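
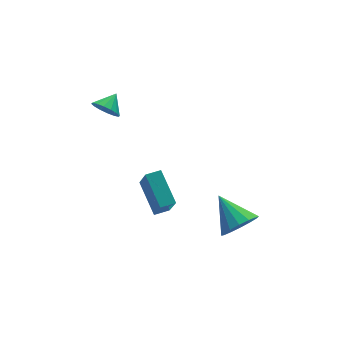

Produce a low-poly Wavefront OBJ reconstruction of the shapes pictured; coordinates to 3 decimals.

v 0.968 -3.577 -1.917
v 1.759 -3.078 -2.437
v 0.592 -1.883 -0.863
v 1.306 -2.988 -2.743
v 0.763 -3.056 -2.828
v 0.275 -3.263 -2.669
v -0.028 -3.555 -2.308
v -0.063 -3.852 -1.842
v 0.177 -4.076 -1.396
v 0.63 -4.166 -1.09
v 1.173 -4.098 -1.005
v 1.661 -3.891 -1.164
v 1.964 -3.599 -1.525
v 1.999 -3.302 -1.991
v -3.183 3.382 2.928
v -2.726 3.399 2.26
v -2.377 3.898 3.492
v -2.947 3.756 2.249
v -3.231 4.012 2.421
v -3.502 4.099 2.728
v -3.688 3.994 3.09
v -3.738 3.726 3.407
v -3.64 3.365 3.597
v -3.419 3.009 3.607
v -3.134 2.752 3.435
v -2.863 2.665 3.128
v -2.677 2.77 2.767
v -2.627 3.039 2.449
v -2.389 -1.56 -0.887
v -2.416 0.189 0.181
v -2.313 -0.601 -2.456
v -2.341 1.148 -1.387
v -1.559 -1.568 -0.853
v -1.587 0.181 0.216
v -1.484 -0.609 -2.421
v -1.511 1.14 -1.353
f 2 1 4
f 2 4 3
f 4 1 5
f 4 5 3
f 5 1 6
f 5 6 3
f 6 1 7
f 6 7 3
f 7 1 8
f 7 8 3
f 8 1 9
f 8 9 3
f 9 1 10
f 9 10 3
f 10 1 11
f 10 11 3
f 11 1 12
f 11 12 3
f 12 1 13
f 12 13 3
f 13 1 14
f 13 14 3
f 14 1 2
f 14 2 3
f 16 15 18
f 16 18 17
f 18 15 19
f 18 19 17
f 19 15 20
f 19 20 17
f 20 15 21
f 20 21 17
f 21 15 22
f 21 22 17
f 22 15 23
f 22 23 17
f 23 15 24
f 23 24 17
f 24 15 25
f 24 25 17
f 25 15 26
f 25 26 17
f 26 15 27
f 26 27 17
f 27 15 28
f 27 28 17
f 28 15 16
f 28 16 17
f 30 32 29
f 33 30 29
f 29 32 31
f 31 33 29
f 30 36 32
f 34 30 33
f 34 36 30
f 32 36 31
f 35 33 31
f 31 36 35
f 35 34 33
f 36 34 35



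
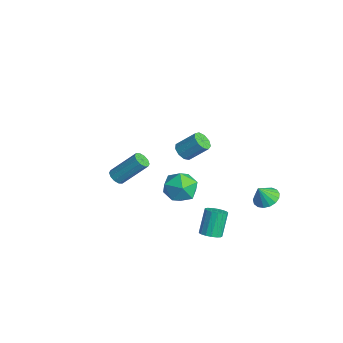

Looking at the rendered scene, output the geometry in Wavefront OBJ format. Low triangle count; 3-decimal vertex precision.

v 3.279 0.776 -3.149
v 3.851 1.21 -3.089
v 3.212 1.837 -1.55
v 2.641 1.404 -1.611
v 3.621 1.4 -3.262
v 2.983 2.027 -1.723
v 3.313 1.447 -3.409
v 2.674 2.075 -1.87
v 2.997 1.34 -3.496
v 2.359 1.968 -1.958
v 2.746 1.105 -3.505
v 2.107 1.732 -1.966
v 2.617 0.794 -3.431
v 1.978 1.421 -1.893
v 2.64 0.479 -3.293
v 2.001 1.106 -1.755
v 2.809 0.232 -3.122
v 2.17 0.859 -1.584
v 3.086 0.11 -2.958
v 2.447 0.737 -1.419
v 3.407 0.14 -2.837
v 2.768 0.768 -1.298
v 3.699 0.317 -2.787
v 3.06 0.944 -1.249
v 3.895 0.598 -2.821
v 3.256 1.226 -1.283
v 3.95 0.921 -2.93
v 3.311 1.548 -1.391
v 2.147 -4.688 2.949
v 2.705 -4.751 2.803
v 3.271 -3.356 4.365
v 2.713 -3.292 4.511
v 2.57 -4.48 2.61
v 3.136 -3.085 4.173
v 2.273 -4.289 2.547
v 2.84 -2.894 4.109
v 1.929 -4.25 2.637
v 2.495 -2.855 4.199
v 1.667 -4.378 2.846
v 2.234 -2.983 4.409
v 1.589 -4.624 3.095
v 2.155 -3.229 4.657
v 1.724 -4.895 3.287
v 2.29 -3.5 4.85
v 2.02 -5.086 3.351
v 2.587 -3.691 4.913
v 2.365 -5.125 3.261
v 2.931 -3.73 4.823
v 2.626 -4.997 3.051
v 3.193 -3.602 4.614
v 1.962 -0.137 1.734
v 2.669 0.078 0.777
v 2.711 -1.938 1.883
v 3.418 -1.723 0.926
v 3.622 -1.146 1.969
v 3.158 -0.033 1.877
v 2.222 -1.827 0.783
v 1.758 -0.714 0.691
v 2.829 -0.967 0.189
v 3.694 -0.546 0.922
v 1.686 -1.314 1.738
v 2.551 -0.893 2.471
v 3.514 4.26 -0.557
v 4.2 3.801 -0.833
v 3.566 3.68 0.537
v 4.37 4.141 -0.661
v 4.343 4.508 -0.466
v 4.126 4.818 -0.291
v 3.769 5 -0.178
v 3.354 5.012 -0.151
v 2.975 4.853 -0.218
v 2.72 4.557 -0.362
v 2.647 4.193 -0.551
v 2.772 3.845 -0.742
v 3.067 3.592 -0.89
v 3.465 3.491 -0.962
v 3.874 3.567 -0.941
v -4.254 1.951 -1.338
v -3.692 2.131 -1.784
v -3.103 3.208 -0.608
v -3.666 3.029 -0.162
v -4.085 2.438 -1.869
v -3.496 3.516 -0.693
v -4.557 2.518 -1.705
v -3.969 3.595 -0.53
v -4.888 2.332 -1.37
v -4.299 3.41 -0.194
v -4.922 1.968 -1.019
v -4.334 3.046 0.156
v -4.644 1.597 -0.818
v -4.055 2.674 0.358
v -4.183 1.391 -0.86
v -3.595 2.468 0.316
v -3.756 1.447 -1.125
v -3.167 2.525 0.05
v -3.562 1.739 -1.49
v -2.973 2.817 -0.315
f 2 1 5
f 2 5 3
f 3 5 6
f 3 6 4
f 5 1 7
f 5 7 6
f 6 7 8
f 6 8 4
f 7 1 9
f 7 9 8
f 8 9 10
f 8 10 4
f 9 1 11
f 9 11 10
f 10 11 12
f 10 12 4
f 11 1 13
f 11 13 12
f 12 13 14
f 12 14 4
f 13 1 15
f 13 15 14
f 14 15 16
f 14 16 4
f 15 1 17
f 15 17 16
f 16 17 18
f 16 18 4
f 17 1 19
f 17 19 18
f 18 19 20
f 18 20 4
f 19 1 21
f 19 21 20
f 20 21 22
f 20 22 4
f 21 1 23
f 21 23 22
f 22 23 24
f 22 24 4
f 23 1 25
f 23 25 24
f 24 25 26
f 24 26 4
f 25 1 27
f 25 27 26
f 26 27 28
f 26 28 4
f 27 1 2
f 27 2 28
f 28 2 3
f 28 3 4
f 30 29 33
f 30 33 31
f 31 33 34
f 31 34 32
f 33 29 35
f 33 35 34
f 34 35 36
f 34 36 32
f 35 29 37
f 35 37 36
f 36 37 38
f 36 38 32
f 37 29 39
f 37 39 38
f 38 39 40
f 38 40 32
f 39 29 41
f 39 41 40
f 40 41 42
f 40 42 32
f 41 29 43
f 41 43 42
f 42 43 44
f 42 44 32
f 43 29 45
f 43 45 44
f 44 45 46
f 44 46 32
f 45 29 47
f 45 47 46
f 46 47 48
f 46 48 32
f 47 29 49
f 47 49 48
f 48 49 50
f 48 50 32
f 49 29 30
f 49 30 50
f 50 30 31
f 50 31 32
f 51 62 56
f 51 56 52
f 51 52 58
f 51 58 61
f 51 61 62
f 52 56 60
f 56 62 55
f 62 61 53
f 61 58 57
f 58 52 59
f 54 60 55
f 54 55 53
f 54 53 57
f 54 57 59
f 54 59 60
f 55 60 56
f 53 55 62
f 57 53 61
f 59 57 58
f 60 59 52
f 64 63 66
f 64 66 65
f 66 63 67
f 66 67 65
f 67 63 68
f 67 68 65
f 68 63 69
f 68 69 65
f 69 63 70
f 69 70 65
f 70 63 71
f 70 71 65
f 71 63 72
f 71 72 65
f 72 63 73
f 72 73 65
f 73 63 74
f 73 74 65
f 74 63 75
f 74 75 65
f 75 63 76
f 75 76 65
f 76 63 77
f 76 77 65
f 77 63 64
f 77 64 65
f 79 78 82
f 79 82 80
f 80 82 83
f 80 83 81
f 82 78 84
f 82 84 83
f 83 84 85
f 83 85 81
f 84 78 86
f 84 86 85
f 85 86 87
f 85 87 81
f 86 78 88
f 86 88 87
f 87 88 89
f 87 89 81
f 88 78 90
f 88 90 89
f 89 90 91
f 89 91 81
f 90 78 92
f 90 92 91
f 91 92 93
f 91 93 81
f 92 78 94
f 92 94 93
f 93 94 95
f 93 95 81
f 94 78 96
f 94 96 95
f 95 96 97
f 95 97 81
f 96 78 79
f 96 79 97
f 97 79 80
f 97 80 81



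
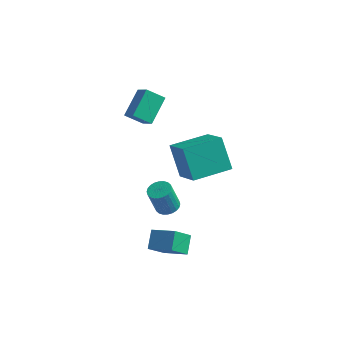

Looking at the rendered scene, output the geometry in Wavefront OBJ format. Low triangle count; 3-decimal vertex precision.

v 0.035 -2.553 -4.043
v -0.443 -3.386 -3.109
v -0.181 -1.68 -3.376
v -0.659 -2.513 -2.441
v 1.379 -2.667 -3.459
v 0.901 -3.5 -2.524
v 1.163 -1.794 -2.791
v 0.685 -2.627 -1.857
v -0.746 -0.196 2.369
v 0.483 -1.297 3.516
v 0.606 1.397 2.451
v 1.835 0.295 3.597
v 0.125 -0.855 0.803
v 1.354 -1.957 1.949
v 1.477 0.737 0.884
v 2.706 -0.364 2.031
v -0.235 -1.505 -1.213
v 0.328 -1.257 -1.037
v -0.002 -1.546 0.429
v -0.565 -1.795 0.253
v 0.181 -1.055 -1.03
v -0.149 -1.344 0.435
v -0.029 -0.921 -1.051
v -0.359 -1.211 0.414
v -0.271 -0.877 -1.097
v -0.6 -1.166 0.369
v -0.507 -0.928 -1.16
v -0.836 -1.217 0.306
v -0.701 -1.067 -1.231
v -1.031 -1.357 0.235
v -0.825 -1.273 -1.3
v -1.155 -1.562 0.166
v -0.859 -1.514 -1.355
v -1.189 -1.804 0.111
v -0.798 -1.754 -1.389
v -1.128 -2.043 0.077
v -0.651 -1.956 -1.395
v -0.981 -2.245 0.07
v -0.441 -2.089 -1.374
v -0.771 -2.379 0.091
v -0.2 -2.134 -1.329
v -0.529 -2.423 0.137
v 0.036 -2.083 -1.266
v -0.293 -2.372 0.2
v 0.231 -1.943 -1.195
v -0.099 -2.233 0.271
v 0.355 -1.738 -1.126
v 0.025 -2.027 0.34
v 0.389 -1.496 -1.071
v 0.059 -1.786 0.395
v -3.605 1.531 2.233
v -3.529 2.979 3.195
v -4.356 2.025 1.548
v -4.28 3.473 2.511
v -2.74 1.927 1.569
v -2.664 3.375 2.532
v -3.491 2.421 0.885
v -3.415 3.869 1.847
v -2.103 4.437 -3.064
v -2.287 3.675 -2.264
v -1.463 4.962 -2.418
v -1.647 4.2 -1.617
v -0.893 3.6 -3.583
v -1.077 2.838 -2.782
v -0.253 4.125 -2.936
v -0.437 3.363 -2.136
f 2 4 1
f 5 2 1
f 1 4 3
f 3 5 1
f 2 8 4
f 6 2 5
f 6 8 2
f 4 8 3
f 7 5 3
f 3 8 7
f 7 6 5
f 8 6 7
f 10 12 9
f 13 10 9
f 9 12 11
f 11 13 9
f 10 16 12
f 14 10 13
f 14 16 10
f 12 16 11
f 15 13 11
f 11 16 15
f 15 14 13
f 16 14 15
f 18 17 21
f 18 21 19
f 19 21 22
f 19 22 20
f 21 17 23
f 21 23 22
f 22 23 24
f 22 24 20
f 23 17 25
f 23 25 24
f 24 25 26
f 24 26 20
f 25 17 27
f 25 27 26
f 26 27 28
f 26 28 20
f 27 17 29
f 27 29 28
f 28 29 30
f 28 30 20
f 29 17 31
f 29 31 30
f 30 31 32
f 30 32 20
f 31 17 33
f 31 33 32
f 32 33 34
f 32 34 20
f 33 17 35
f 33 35 34
f 34 35 36
f 34 36 20
f 35 17 37
f 35 37 36
f 36 37 38
f 36 38 20
f 37 17 39
f 37 39 38
f 38 39 40
f 38 40 20
f 39 17 41
f 39 41 40
f 40 41 42
f 40 42 20
f 41 17 43
f 41 43 42
f 42 43 44
f 42 44 20
f 43 17 45
f 43 45 44
f 44 45 46
f 44 46 20
f 45 17 47
f 45 47 46
f 46 47 48
f 46 48 20
f 47 17 49
f 47 49 48
f 48 49 50
f 48 50 20
f 49 17 18
f 49 18 50
f 50 18 19
f 50 19 20
f 52 54 51
f 55 52 51
f 51 54 53
f 53 55 51
f 52 58 54
f 56 52 55
f 56 58 52
f 54 58 53
f 57 55 53
f 53 58 57
f 57 56 55
f 58 56 57
f 60 62 59
f 63 60 59
f 59 62 61
f 61 63 59
f 60 66 62
f 64 60 63
f 64 66 60
f 62 66 61
f 65 63 61
f 61 66 65
f 65 64 63
f 66 64 65



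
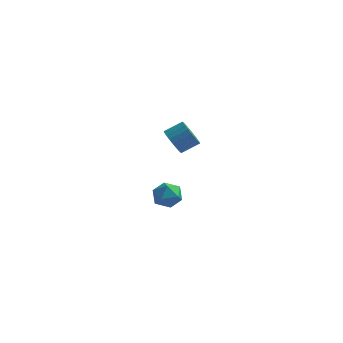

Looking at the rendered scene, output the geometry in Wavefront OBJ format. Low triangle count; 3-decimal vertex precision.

v -2.319 2.441 -3.479
v -1.856 2.065 -2.814
v -2.964 1.175 -3.746
v -2.501 0.799 -3.081
v -3.137 1.399 -2.898
v -2.738 2.182 -2.733
v -2.082 1.058 -3.827
v -1.683 1.841 -3.662
v -1.709 1.21 -3.029
v -2.361 1.421 -2.455
v -2.459 1.819 -4.105
v -3.111 2.03 -3.531
v -1.109 -2.149 3.121
v -0.624 -2.3 2.517
v 0.195 -1.822 3.054
v -0.291 -1.671 3.659
v -0.734 -2.024 2.438
v 0.085 -1.545 2.975
v -0.901 -1.766 2.463
v -0.083 -1.287 3
v -1.1 -1.566 2.588
v -0.281 -1.088 3.125
v -1.3 -1.456 2.795
v -0.482 -0.977 3.332
v -1.472 -1.451 3.051
v -0.653 -0.972 3.588
v -1.588 -1.552 3.318
v -0.769 -1.073 3.855
v -1.631 -1.744 3.555
v -0.812 -1.266 4.092
v -1.595 -1.998 3.726
v -0.776 -1.52 4.263
v -1.485 -2.275 3.805
v -0.666 -1.796 4.342
v -1.317 -2.533 3.78
v -0.499 -2.054 4.317
v -1.119 -2.732 3.655
v -0.3 -2.254 4.192
v -0.918 -2.843 3.448
v -0.1 -2.364 3.985
v -0.747 -2.848 3.192
v 0.072 -2.369 3.729
v -0.631 -2.747 2.925
v 0.188 -2.268 3.462
v -0.588 -2.554 2.688
v 0.231 -2.076 3.225
f 1 12 6
f 1 6 2
f 1 2 8
f 1 8 11
f 1 11 12
f 2 6 10
f 6 12 5
f 12 11 3
f 11 8 7
f 8 2 9
f 4 10 5
f 4 5 3
f 4 3 7
f 4 7 9
f 4 9 10
f 5 10 6
f 3 5 12
f 7 3 11
f 9 7 8
f 10 9 2
f 14 13 17
f 14 17 15
f 15 17 18
f 15 18 16
f 17 13 19
f 17 19 18
f 18 19 20
f 18 20 16
f 19 13 21
f 19 21 20
f 20 21 22
f 20 22 16
f 21 13 23
f 21 23 22
f 22 23 24
f 22 24 16
f 23 13 25
f 23 25 24
f 24 25 26
f 24 26 16
f 25 13 27
f 25 27 26
f 26 27 28
f 26 28 16
f 27 13 29
f 27 29 28
f 28 29 30
f 28 30 16
f 29 13 31
f 29 31 30
f 30 31 32
f 30 32 16
f 31 13 33
f 31 33 32
f 32 33 34
f 32 34 16
f 33 13 35
f 33 35 34
f 34 35 36
f 34 36 16
f 35 13 37
f 35 37 36
f 36 37 38
f 36 38 16
f 37 13 39
f 37 39 38
f 38 39 40
f 38 40 16
f 39 13 41
f 39 41 40
f 40 41 42
f 40 42 16
f 41 13 43
f 41 43 42
f 42 43 44
f 42 44 16
f 43 13 45
f 43 45 44
f 44 45 46
f 44 46 16
f 45 13 14
f 45 14 46
f 46 14 15
f 46 15 16



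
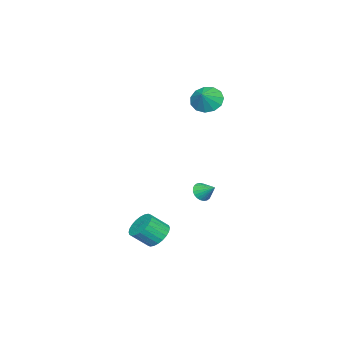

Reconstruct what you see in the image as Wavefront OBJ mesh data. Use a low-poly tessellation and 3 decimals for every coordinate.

v -2.84 1.785 -3.664
v -2.376 1.909 -4.006
v -2.64 2.595 -3.096
v -2.544 2.026 -4.113
v -2.756 2.105 -4.152
v -2.982 2.136 -4.116
v -3.185 2.113 -4.012
v -3.337 2.041 -3.854
v -3.412 1.929 -3.668
v -3.401 1.795 -3.481
v -3.304 1.66 -3.322
v -3.137 1.543 -3.215
v -2.924 1.464 -3.176
v -2.699 1.433 -3.212
v -2.495 1.456 -3.316
v -2.344 1.529 -3.474
v -2.268 1.64 -3.66
v -2.28 1.774 -3.847
v -3.005 1.942 2.693
v -2.475 2.097 2.032
v -2.215 2.038 3.347
v -2.646 2.528 2.175
v -2.93 2.773 2.481
v -3.238 2.754 2.855
v -3.472 2.478 3.177
v -3.557 2.031 3.345
v -3.467 1.557 3.306
v -3.231 1.205 3.072
v -2.922 1.087 2.718
v -2.64 1.24 2.355
v -2.473 1.617 2.1
v 2.676 2.213 -4.111
v 3.079 1.86 -4.678
v 3.606 1.174 -3.876
v 3.204 1.527 -3.309
v 3.266 2.089 -4.606
v 3.794 1.402 -3.804
v 3.364 2.336 -4.458
v 3.891 1.65 -3.656
v 3.357 2.565 -4.257
v 3.884 1.879 -3.456
v 3.246 2.74 -4.035
v 3.774 2.054 -3.233
v 3.049 2.835 -3.823
v 3.576 2.149 -3.022
v 2.794 2.836 -3.656
v 3.322 2.149 -2.854
v 2.522 2.741 -3.558
v 3.05 2.055 -2.756
v 2.274 2.566 -3.544
v 2.801 1.88 -2.742
v 2.086 2.338 -3.616
v 2.614 1.651 -2.814
v 1.989 2.09 -3.764
v 2.516 1.404 -2.962
v 1.996 1.861 -3.964
v 2.523 1.175 -3.163
v 2.106 1.686 -4.187
v 2.634 1 -3.385
v 2.304 1.591 -4.398
v 2.831 0.905 -3.597
v 2.558 1.591 -4.566
v 3.086 0.904 -3.764
v 2.83 1.685 -4.664
v 3.358 0.999 -3.862
f 2 1 4
f 2 4 3
f 4 1 5
f 4 5 3
f 5 1 6
f 5 6 3
f 6 1 7
f 6 7 3
f 7 1 8
f 7 8 3
f 8 1 9
f 8 9 3
f 9 1 10
f 9 10 3
f 10 1 11
f 10 11 3
f 11 1 12
f 11 12 3
f 12 1 13
f 12 13 3
f 13 1 14
f 13 14 3
f 14 1 15
f 14 15 3
f 15 1 16
f 15 16 3
f 16 1 17
f 16 17 3
f 17 1 18
f 17 18 3
f 18 1 2
f 18 2 3
f 20 19 22
f 20 22 21
f 22 19 23
f 22 23 21
f 23 19 24
f 23 24 21
f 24 19 25
f 24 25 21
f 25 19 26
f 25 26 21
f 26 19 27
f 26 27 21
f 27 19 28
f 27 28 21
f 28 19 29
f 28 29 21
f 29 19 30
f 29 30 21
f 30 19 31
f 30 31 21
f 31 19 20
f 31 20 21
f 33 32 36
f 33 36 34
f 34 36 37
f 34 37 35
f 36 32 38
f 36 38 37
f 37 38 39
f 37 39 35
f 38 32 40
f 38 40 39
f 39 40 41
f 39 41 35
f 40 32 42
f 40 42 41
f 41 42 43
f 41 43 35
f 42 32 44
f 42 44 43
f 43 44 45
f 43 45 35
f 44 32 46
f 44 46 45
f 45 46 47
f 45 47 35
f 46 32 48
f 46 48 47
f 47 48 49
f 47 49 35
f 48 32 50
f 48 50 49
f 49 50 51
f 49 51 35
f 50 32 52
f 50 52 51
f 51 52 53
f 51 53 35
f 52 32 54
f 52 54 53
f 53 54 55
f 53 55 35
f 54 32 56
f 54 56 55
f 55 56 57
f 55 57 35
f 56 32 58
f 56 58 57
f 57 58 59
f 57 59 35
f 58 32 60
f 58 60 59
f 59 60 61
f 59 61 35
f 60 32 62
f 60 62 61
f 61 62 63
f 61 63 35
f 62 32 64
f 62 64 63
f 63 64 65
f 63 65 35
f 64 32 33
f 64 33 65
f 65 33 34
f 65 34 35



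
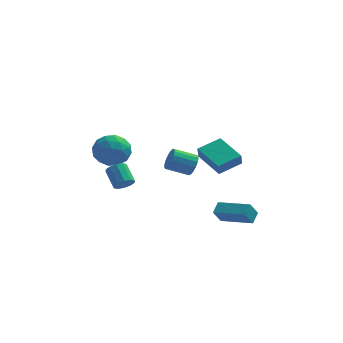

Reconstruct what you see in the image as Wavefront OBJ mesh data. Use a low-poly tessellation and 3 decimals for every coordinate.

v 1.318 4.078 -2.485
v 1.279 3.728 -1.679
v 2.599 4.994 -2.025
v 2.559 4.644 -1.219
v 2.621 2.556 -3.081
v 2.581 2.206 -2.275
v 3.901 3.472 -2.621
v 3.862 3.122 -1.815
v 1.539 -2.807 0.469
v 1.816 -3.267 0.963
v 0.538 -3.453 1.506
v 0.261 -2.993 1.011
v 1.836 -2.955 1.119
v 0.559 -3.141 1.661
v 1.789 -2.609 1.125
v 0.512 -2.795 1.668
v 1.684 -2.308 0.982
v 0.407 -2.494 1.524
v 1.546 -2.122 0.72
v 0.269 -2.308 1.263
v 1.406 -2.092 0.401
v 0.129 -2.278 0.944
v 1.297 -2.227 0.098
v 0.019 -2.412 0.641
v 1.243 -2.494 -0.121
v -0.034 -2.68 0.422
v 1.256 -2.833 -0.204
v -0.021 -3.019 0.339
v 1.335 -3.166 -0.133
v 0.058 -3.352 0.409
v 1.46 -3.417 0.075
v 0.183 -3.603 0.618
v 1.603 -3.528 0.374
v 0.326 -3.714 0.916
v 1.731 -3.474 0.694
v 0.454 -3.66 1.237
v 4.403 -2.547 -3.471
v 4.64 -1.848 -3.03
v 2.568 -1.662 -3.889
v 2.804 -0.963 -3.448
v 4.816 -2.117 -4.372
v 5.052 -1.418 -3.931
v 2.98 -1.232 -4.79
v 3.217 -0.533 -4.349
v -2.183 -3.327 -0.939
v -1.79 -3.497 -0.476
v -2.345 -2.603 0.322
v -2.737 -2.433 -0.141
v -1.621 -3.21 -0.679
v -2.175 -2.317 0.119
v -1.666 -2.969 -0.981
v -2.22 -2.075 -0.182
v -1.908 -2.864 -1.267
v -2.463 -1.97 -0.468
v -2.256 -2.935 -1.427
v -2.81 -2.042 -0.629
v -2.575 -3.157 -1.402
v -3.13 -2.263 -0.604
v -2.745 -3.443 -1.199
v -3.299 -2.55 -0.401
v -2.7 -3.685 -0.898
v -3.254 -2.791 -0.099
v -2.457 -3.79 -0.612
v -3.012 -2.896 0.187
v -2.11 -3.718 -0.451
v -2.664 -2.825 0.347
v -2.859 1.32 -0.925
v -2.314 0.849 0.02
v -4.346 0.131 -0.66
v -3.801 -0.34 0.285
v -4.21 0.774 0.33
v -3.291 1.509 0.166
v -3.369 -0.529 -0.806
v -2.45 0.206 -0.97
v -2.629 -0.294 0.093
v -3.149 0.511 0.795
v -3.511 0.469 -1.435
v -4.031 1.274 -0.733
v -2.456 1.189 -0.476
v -4.204 -0.209 -0.164
v -4.444 0.446 -0.138
v -4.124 0.169 0.417
v -3.03 1.577 -0.39
v -2.71 1.3 0.166
v -3.824 1.256 0.348
v -3.95 -0.32 -0.806
v -3.63 -0.597 -0.25
v -2.536 0.811 -1.057
v -2.216 0.534 -0.502
v -2.836 -0.276 -0.988
v -2.321 0.24 0.123
v -3.195 -0.459 0.278
v -2.941 -0.57 -0.363
v -2.401 -0.138 -0.459
v -2.626 0.714 0.535
v -3.5 0.015 0.691
v -3.741 0.67 0.717
v -3.2 1.102 0.621
v -2.812 0.042 0.578
v -3.16 0.965 -1.331
v -4.034 0.266 -1.175
v -3.46 -0.122 -1.261
v -2.919 0.31 -1.357
v -3.465 1.439 -0.918
v -4.339 0.74 -0.763
v -4.259 1.118 -0.181
v -3.719 1.55 -0.277
v -3.848 0.938 -1.218
f 2 4 1
f 5 2 1
f 1 4 3
f 3 5 1
f 2 8 4
f 6 2 5
f 6 8 2
f 4 8 3
f 7 5 3
f 3 8 7
f 7 6 5
f 8 6 7
f 10 9 13
f 10 13 11
f 11 13 14
f 11 14 12
f 13 9 15
f 13 15 14
f 14 15 16
f 14 16 12
f 15 9 17
f 15 17 16
f 16 17 18
f 16 18 12
f 17 9 19
f 17 19 18
f 18 19 20
f 18 20 12
f 19 9 21
f 19 21 20
f 20 21 22
f 20 22 12
f 21 9 23
f 21 23 22
f 22 23 24
f 22 24 12
f 23 9 25
f 23 25 24
f 24 25 26
f 24 26 12
f 25 9 27
f 25 27 26
f 26 27 28
f 26 28 12
f 27 9 29
f 27 29 28
f 28 29 30
f 28 30 12
f 29 9 31
f 29 31 30
f 30 31 32
f 30 32 12
f 31 9 33
f 31 33 32
f 32 33 34
f 32 34 12
f 33 9 35
f 33 35 34
f 34 35 36
f 34 36 12
f 35 9 10
f 35 10 36
f 36 10 11
f 36 11 12
f 38 40 37
f 41 38 37
f 37 40 39
f 39 41 37
f 38 44 40
f 42 38 41
f 42 44 38
f 40 44 39
f 43 41 39
f 39 44 43
f 43 42 41
f 44 42 43
f 46 45 49
f 46 49 47
f 47 49 50
f 47 50 48
f 49 45 51
f 49 51 50
f 50 51 52
f 50 52 48
f 51 45 53
f 51 53 52
f 52 53 54
f 52 54 48
f 53 45 55
f 53 55 54
f 54 55 56
f 54 56 48
f 55 45 57
f 55 57 56
f 56 57 58
f 56 58 48
f 57 45 59
f 57 59 58
f 58 59 60
f 58 60 48
f 59 45 61
f 59 61 60
f 60 61 62
f 60 62 48
f 61 45 63
f 61 63 62
f 62 63 64
f 62 64 48
f 63 45 65
f 63 65 64
f 64 65 66
f 64 66 48
f 65 45 46
f 65 46 66
f 66 46 47
f 66 47 48
f 67 104 83
f 104 78 107
f 83 107 72
f 104 107 83
f 67 83 79
f 83 72 84
f 79 84 68
f 83 84 79
f 67 79 88
f 79 68 89
f 88 89 74
f 79 89 88
f 67 88 100
f 88 74 103
f 100 103 77
f 88 103 100
f 67 100 104
f 100 77 108
f 104 108 78
f 100 108 104
f 68 84 95
f 84 72 98
f 95 98 76
f 84 98 95
f 72 107 85
f 107 78 106
f 85 106 71
f 107 106 85
f 78 108 105
f 108 77 101
f 105 101 69
f 108 101 105
f 77 103 102
f 103 74 90
f 102 90 73
f 103 90 102
f 74 89 94
f 89 68 91
f 94 91 75
f 89 91 94
f 70 96 82
f 96 76 97
f 82 97 71
f 96 97 82
f 70 82 80
f 82 71 81
f 80 81 69
f 82 81 80
f 70 80 87
f 80 69 86
f 87 86 73
f 80 86 87
f 70 87 92
f 87 73 93
f 92 93 75
f 87 93 92
f 70 92 96
f 92 75 99
f 96 99 76
f 92 99 96
f 71 97 85
f 97 76 98
f 85 98 72
f 97 98 85
f 69 81 105
f 81 71 106
f 105 106 78
f 81 106 105
f 73 86 102
f 86 69 101
f 102 101 77
f 86 101 102
f 75 93 94
f 93 73 90
f 94 90 74
f 93 90 94
f 76 99 95
f 99 75 91
f 95 91 68
f 99 91 95



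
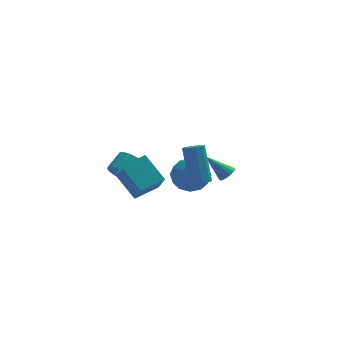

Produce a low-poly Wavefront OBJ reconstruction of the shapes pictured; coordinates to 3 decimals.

v 1.736 -3.501 0.973
v 2.092 -3.107 0.83
v 1.821 -2.166 2.744
v 1.464 -2.559 2.887
v 1.696 -3.011 0.726
v 1.424 -2.069 2.64
v 1.323 -3.201 0.767
v 1.051 -2.26 2.681
v 1.192 -3.567 0.929
v 0.92 -2.626 2.842
v 1.379 -3.894 1.116
v 1.108 -2.953 3.03
v 1.776 -3.991 1.22
v 1.504 -3.049 3.134
v 2.149 -3.8 1.179
v 1.877 -2.859 3.093
v 2.28 -3.434 1.018
v 2.008 -2.493 2.931
v 1.806 2.327 -1.494
v 2.244 1.657 -0.734
v 1.036 0.923 -2.286
v 1.474 0.253 -1.526
v 0.678 0.964 -1.242
v 1.154 1.832 -0.753
v 2.126 0.748 -2.267
v 2.602 1.616 -1.778
v 2.442 0.682 -1.211
v 1.547 0.815 -0.578
v 1.733 1.765 -2.442
v 0.838 1.898 -1.809
v 2.093 2.115 -1.045
v 1.187 0.465 -1.975
v 0.72 0.883 -1.809
v 0.977 0.489 -1.362
v 1.452 2.218 -1.056
v 1.71 1.824 -0.609
v 0.789 1.417 -0.908
v 1.57 0.756 -2.411
v 1.828 0.362 -1.964
v 2.303 2.091 -1.658
v 2.56 1.697 -1.211
v 2.491 1.163 -2.112
v 2.467 1.148 -0.878
v 2.014 0.323 -1.344
v 2.397 0.614 -1.779
v 2.677 1.124 -1.492
v 1.941 1.227 -0.506
v 1.488 0.402 -0.971
v 1.02 0.819 -0.805
v 1.3 1.329 -0.517
v 2.057 0.653 -0.787
v 1.792 2.178 -2.049
v 1.339 1.353 -2.514
v 1.98 1.251 -2.503
v 2.26 1.761 -2.215
v 1.266 2.257 -1.676
v 0.813 1.432 -2.142
v 0.603 1.456 -1.528
v 0.883 1.966 -1.241
v 1.223 1.927 -2.233
v -2.239 -1.139 0.209
v -1.987 -2.249 1.472
v -1.039 -0.481 0.548
v -0.787 -1.591 1.811
v -1.353 -2.189 -0.891
v -1.101 -3.299 0.372
v -0.153 -1.531 -0.552
v 0.099 -2.641 0.711
v -1.885 2.505 -2.037
v -1.361 2.495 -2.6
v -0.71 3.266 -2.007
v -1.235 3.275 -1.443
v -1.591 2.766 -2.698
v -0.94 3.536 -2.105
v -1.889 2.976 -2.645
v -1.238 3.747 -2.052
v -2.186 3.079 -2.453
v -1.535 3.849 -1.86
v -2.414 3.05 -2.165
v -1.763 3.82 -1.572
v -2.521 2.896 -1.847
v -1.87 3.667 -1.254
v -2.483 2.653 -1.573
v -1.832 3.423 -0.98
v -2.307 2.375 -1.405
v -1.656 3.146 -0.812
v -2.035 2.128 -1.382
v -1.384 2.898 -0.789
v -1.729 1.966 -1.509
v -1.078 2.737 -0.916
v -1.459 1.928 -1.756
v -0.808 2.699 -1.163
v -1.286 2.023 -2.068
v -0.635 2.793 -1.475
v -1.251 2.227 -2.373
v -0.6 2.998 -1.779
v 3.757 3.786 -3.119
v 4.043 3.474 -2.752
v 2.623 4.154 -1.921
v 4.145 3.699 -2.724
v 4.171 3.942 -2.775
v 4.114 4.154 -2.893
v 3.987 4.293 -3.056
v 3.815 4.331 -3.232
v 3.631 4.262 -3.385
v 3.472 4.098 -3.485
v 3.369 3.873 -3.513
v 3.344 3.63 -3.463
v 3.4 3.418 -3.344
v 3.527 3.279 -3.181
v 3.7 3.241 -3.005
v 3.884 3.31 -2.852
f 2 1 5
f 2 5 3
f 3 5 6
f 3 6 4
f 5 1 7
f 5 7 6
f 6 7 8
f 6 8 4
f 7 1 9
f 7 9 8
f 8 9 10
f 8 10 4
f 9 1 11
f 9 11 10
f 10 11 12
f 10 12 4
f 11 1 13
f 11 13 12
f 12 13 14
f 12 14 4
f 13 1 15
f 13 15 14
f 14 15 16
f 14 16 4
f 15 1 17
f 15 17 16
f 16 17 18
f 16 18 4
f 17 1 2
f 17 2 18
f 18 2 3
f 18 3 4
f 19 56 35
f 56 30 59
f 35 59 24
f 56 59 35
f 19 35 31
f 35 24 36
f 31 36 20
f 35 36 31
f 19 31 40
f 31 20 41
f 40 41 26
f 31 41 40
f 19 40 52
f 40 26 55
f 52 55 29
f 40 55 52
f 19 52 56
f 52 29 60
f 56 60 30
f 52 60 56
f 20 36 47
f 36 24 50
f 47 50 28
f 36 50 47
f 24 59 37
f 59 30 58
f 37 58 23
f 59 58 37
f 30 60 57
f 60 29 53
f 57 53 21
f 60 53 57
f 29 55 54
f 55 26 42
f 54 42 25
f 55 42 54
f 26 41 46
f 41 20 43
f 46 43 27
f 41 43 46
f 22 48 34
f 48 28 49
f 34 49 23
f 48 49 34
f 22 34 32
f 34 23 33
f 32 33 21
f 34 33 32
f 22 32 39
f 32 21 38
f 39 38 25
f 32 38 39
f 22 39 44
f 39 25 45
f 44 45 27
f 39 45 44
f 22 44 48
f 44 27 51
f 48 51 28
f 44 51 48
f 23 49 37
f 49 28 50
f 37 50 24
f 49 50 37
f 21 33 57
f 33 23 58
f 57 58 30
f 33 58 57
f 25 38 54
f 38 21 53
f 54 53 29
f 38 53 54
f 27 45 46
f 45 25 42
f 46 42 26
f 45 42 46
f 28 51 47
f 51 27 43
f 47 43 20
f 51 43 47
f 62 64 61
f 65 62 61
f 61 64 63
f 63 65 61
f 62 68 64
f 66 62 65
f 66 68 62
f 64 68 63
f 67 65 63
f 63 68 67
f 67 66 65
f 68 66 67
f 70 69 73
f 70 73 71
f 71 73 74
f 71 74 72
f 73 69 75
f 73 75 74
f 74 75 76
f 74 76 72
f 75 69 77
f 75 77 76
f 76 77 78
f 76 78 72
f 77 69 79
f 77 79 78
f 78 79 80
f 78 80 72
f 79 69 81
f 79 81 80
f 80 81 82
f 80 82 72
f 81 69 83
f 81 83 82
f 82 83 84
f 82 84 72
f 83 69 85
f 83 85 84
f 84 85 86
f 84 86 72
f 85 69 87
f 85 87 86
f 86 87 88
f 86 88 72
f 87 69 89
f 87 89 88
f 88 89 90
f 88 90 72
f 89 69 91
f 89 91 90
f 90 91 92
f 90 92 72
f 91 69 93
f 91 93 92
f 92 93 94
f 92 94 72
f 93 69 95
f 93 95 94
f 94 95 96
f 94 96 72
f 95 69 70
f 95 70 96
f 96 70 71
f 96 71 72
f 98 97 100
f 98 100 99
f 100 97 101
f 100 101 99
f 101 97 102
f 101 102 99
f 102 97 103
f 102 103 99
f 103 97 104
f 103 104 99
f 104 97 105
f 104 105 99
f 105 97 106
f 105 106 99
f 106 97 107
f 106 107 99
f 107 97 108
f 107 108 99
f 108 97 109
f 108 109 99
f 109 97 110
f 109 110 99
f 110 97 111
f 110 111 99
f 111 97 112
f 111 112 99
f 112 97 98
f 112 98 99



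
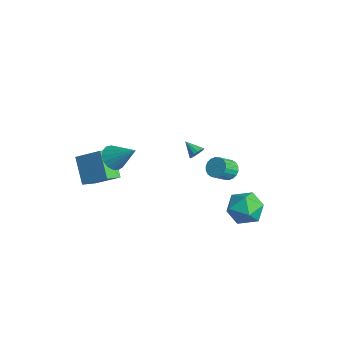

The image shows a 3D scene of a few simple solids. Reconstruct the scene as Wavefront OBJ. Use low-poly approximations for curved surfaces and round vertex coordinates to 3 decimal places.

v 2.839 2.914 -1.235
v 3.772 3.61 -1.327
v 3.928 1.55 -0.513
v 4.861 2.246 -0.605
v 4.025 2.49 0.172
v 3.352 3.333 -0.274
v 4.348 1.827 -1.566
v 3.675 2.67 -2.012
v 4.704 2.938 -1.532
v 4.505 3.348 -0.457
v 3.195 1.812 -1.383
v 2.996 2.222 -0.308
v 1.055 1.145 2.226
v 1.342 0.809 2.482
v 0.245 0.855 2.754
v 1.355 1.031 2.623
v 1.287 1.284 2.658
v 1.158 1.5 2.578
v 1.001 1.62 2.403
v 0.859 1.613 2.18
v 0.769 1.48 1.97
v 0.756 1.258 1.829
v 0.824 1.005 1.794
v 0.953 0.79 1.874
v 1.11 0.669 2.049
v 1.252 0.676 2.272
v -0.972 4.28 -1.919
v -0.323 4.223 -2.174
v -0.099 3.283 -1.397
v -0.748 3.34 -1.141
v -0.287 4.425 -1.94
v -0.064 3.485 -1.163
v -0.387 4.598 -1.701
v -0.164 3.658 -0.924
v -0.603 4.709 -1.506
v -0.38 3.769 -0.729
v -0.892 4.734 -1.392
v -0.669 3.794 -0.615
v -1.197 4.67 -1.383
v -0.973 3.73 -0.605
v -1.457 4.528 -1.479
v -1.233 3.588 -0.702
v -1.621 4.337 -1.663
v -1.397 3.397 -0.886
v -1.656 4.135 -1.897
v -1.433 3.195 -1.12
v -1.556 3.962 -2.136
v -1.333 3.022 -1.359
v -1.34 3.851 -2.331
v -1.117 2.911 -1.554
v -1.051 3.826 -2.445
v -0.828 2.886 -1.668
v -0.747 3.89 -2.455
v -0.523 2.95 -1.677
v -0.487 4.032 -2.358
v -0.263 3.092 -1.581
v 0.22 -3.474 3.03
v 0.851 -3.819 2.636
v 1.34 -2.706 4.15
v 0.8 -3.476 2.451
v 0.617 -3.133 2.399
v 0.343 -2.868 2.492
v 0.04 -2.742 2.708
v -0.221 -2.784 2.998
v -0.381 -2.983 3.295
v -0.404 -3.296 3.532
v -0.283 -3.649 3.654
v -0.048 -3.962 3.633
v 0.25 -4.163 3.474
v 0.54 -4.207 3.213
v 0.757 -4.082 2.911
v -3.946 -3.821 0.195
v -2.759 -2.851 1.212
v -4.291 -2.847 -0.331
v -3.104 -1.877 0.686
v -2.616 -4.063 -1.126
v -1.429 -3.093 -0.109
v -2.961 -3.089 -1.652
v -1.774 -2.119 -0.635
f 1 12 6
f 1 6 2
f 1 2 8
f 1 8 11
f 1 11 12
f 2 6 10
f 6 12 5
f 12 11 3
f 11 8 7
f 8 2 9
f 4 10 5
f 4 5 3
f 4 3 7
f 4 7 9
f 4 9 10
f 5 10 6
f 3 5 12
f 7 3 11
f 9 7 8
f 10 9 2
f 14 13 16
f 14 16 15
f 16 13 17
f 16 17 15
f 17 13 18
f 17 18 15
f 18 13 19
f 18 19 15
f 19 13 20
f 19 20 15
f 20 13 21
f 20 21 15
f 21 13 22
f 21 22 15
f 22 13 23
f 22 23 15
f 23 13 24
f 23 24 15
f 24 13 25
f 24 25 15
f 25 13 26
f 25 26 15
f 26 13 14
f 26 14 15
f 28 27 31
f 28 31 29
f 29 31 32
f 29 32 30
f 31 27 33
f 31 33 32
f 32 33 34
f 32 34 30
f 33 27 35
f 33 35 34
f 34 35 36
f 34 36 30
f 35 27 37
f 35 37 36
f 36 37 38
f 36 38 30
f 37 27 39
f 37 39 38
f 38 39 40
f 38 40 30
f 39 27 41
f 39 41 40
f 40 41 42
f 40 42 30
f 41 27 43
f 41 43 42
f 42 43 44
f 42 44 30
f 43 27 45
f 43 45 44
f 44 45 46
f 44 46 30
f 45 27 47
f 45 47 46
f 46 47 48
f 46 48 30
f 47 27 49
f 47 49 48
f 48 49 50
f 48 50 30
f 49 27 51
f 49 51 50
f 50 51 52
f 50 52 30
f 51 27 53
f 51 53 52
f 52 53 54
f 52 54 30
f 53 27 55
f 53 55 54
f 54 55 56
f 54 56 30
f 55 27 28
f 55 28 56
f 56 28 29
f 56 29 30
f 58 57 60
f 58 60 59
f 60 57 61
f 60 61 59
f 61 57 62
f 61 62 59
f 62 57 63
f 62 63 59
f 63 57 64
f 63 64 59
f 64 57 65
f 64 65 59
f 65 57 66
f 65 66 59
f 66 57 67
f 66 67 59
f 67 57 68
f 67 68 59
f 68 57 69
f 68 69 59
f 69 57 70
f 69 70 59
f 70 57 71
f 70 71 59
f 71 57 58
f 71 58 59
f 73 75 72
f 76 73 72
f 72 75 74
f 74 76 72
f 73 79 75
f 77 73 76
f 77 79 73
f 75 79 74
f 78 76 74
f 74 79 78
f 78 77 76
f 79 77 78



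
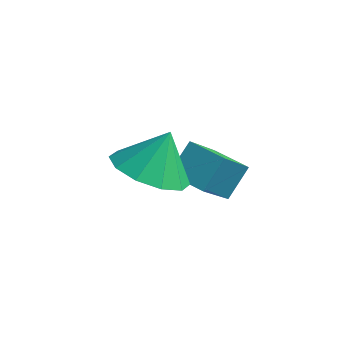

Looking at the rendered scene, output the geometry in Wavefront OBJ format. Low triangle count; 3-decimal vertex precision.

v 3.366 1.578 -1.537
v 3.224 0.467 -0.219
v 3.559 2.31 -0.899
v 3.416 1.199 0.419
v 4.324 1.381 -1.599
v 4.181 0.27 -0.281
v 4.516 2.113 -0.961
v 4.374 1.002 0.357
v 3.28 -0.629 0.966
v 4.155 -0.397 0.618
v 3.52 -0.051 1.954
v 3.772 0.035 0.458
v 3.201 0.214 0.492
v 2.66 0.07 0.707
v 2.356 -0.34 1.021
v 2.405 -0.861 1.314
v 2.788 -1.293 1.474
v 3.359 -1.472 1.439
v 3.9 -1.329 1.224
v 4.204 -0.918 0.91
f 2 4 1
f 5 2 1
f 1 4 3
f 3 5 1
f 2 8 4
f 6 2 5
f 6 8 2
f 4 8 3
f 7 5 3
f 3 8 7
f 7 6 5
f 8 6 7
f 10 9 12
f 10 12 11
f 12 9 13
f 12 13 11
f 13 9 14
f 13 14 11
f 14 9 15
f 14 15 11
f 15 9 16
f 15 16 11
f 16 9 17
f 16 17 11
f 17 9 18
f 17 18 11
f 18 9 19
f 18 19 11
f 19 9 20
f 19 20 11
f 20 9 10
f 20 10 11



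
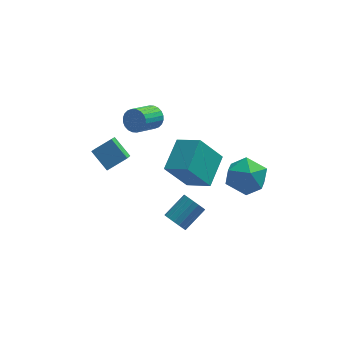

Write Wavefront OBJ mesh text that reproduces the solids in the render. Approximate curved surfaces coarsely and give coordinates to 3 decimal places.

v -0.91 -2.675 0.801
v -0.699 -2.37 0.231
v 0.342 -1.601 1.029
v 0.13 -1.905 1.599
v -0.931 -2.172 0.344
v 0.109 -1.403 1.141
v -1.159 -2.089 0.561
v -0.119 -1.32 1.358
v -1.33 -2.141 0.833
v -0.29 -1.371 1.631
v -1.404 -2.314 1.098
v -0.364 -1.545 1.896
v -1.366 -2.571 1.295
v -0.325 -1.801 2.093
v -1.223 -2.851 1.379
v -0.182 -2.081 2.176
v -1.008 -3.091 1.33
v 0.032 -2.321 2.128
v -0.771 -3.235 1.161
v 0.269 -2.465 1.958
v -0.566 -3.251 0.909
v 0.474 -2.482 1.706
v -0.44 -3.136 0.632
v 0.601 -2.366 1.429
v -0.421 -2.914 0.394
v 0.619 -2.144 1.191
v -0.515 -2.638 0.25
v 0.526 -1.868 1.047
v 2.699 -1.455 4.646
v 3.664 -1.975 4.16
v 1.636 -2.005 3.12
v 2.601 -2.525 2.634
v 2.102 -2.989 3.62
v 2.759 -2.65 4.563
v 2.541 -1.33 2.717
v 3.198 -0.991 3.66
v 3.566 -1.898 2.968
v 3.295 -2.923 3.527
v 2.005 -1.057 3.753
v 1.734 -2.082 4.312
v -4.599 1.903 2.576
v -4.815 0.734 3.586
v -3.567 2.221 3.165
v -3.783 1.052 4.176
v -3.877 1.068 1.764
v -4.093 -0.101 2.775
v -2.845 1.386 2.354
v -3.061 0.217 3.364
v 0.005 0.587 1.754
v 0.812 2.268 2.476
v -1.123 1.434 1.042
v -0.316 3.115 1.764
v 1.196 0.745 0.056
v 2.003 2.426 0.778
v 0.068 1.592 -0.656
v 0.875 3.273 0.066
v -1.528 3.943 3
v -1.046 3.872 3.53
v -2.031 2.866 4.29
v -2.512 2.937 3.76
v -1.197 4.09 3.623
v -2.182 3.084 4.383
v -1.399 4.286 3.62
v -2.384 3.279 4.38
v -1.62 4.429 3.523
v -2.605 3.423 4.283
v -1.828 4.498 3.347
v -2.812 3.492 4.107
v -1.989 4.483 3.117
v -2.974 3.477 3.877
v -2.08 4.386 2.87
v -3.065 3.38 3.63
v -2.088 4.221 2.643
v -3.072 3.215 3.403
v -2.009 4.014 2.47
v -2.994 3.008 3.23
v -1.858 3.796 2.377
v -2.843 2.79 3.137
v -1.656 3.601 2.38
v -2.641 2.594 3.14
v -1.435 3.457 2.477
v -2.42 2.451 3.237
v -1.228 3.388 2.653
v -2.212 2.382 3.413
v -1.066 3.403 2.883
v -2.051 2.397 3.643
v -0.975 3.5 3.13
v -1.96 2.494 3.89
v -0.968 3.665 3.357
v -1.952 2.659 4.117
f 2 1 5
f 2 5 3
f 3 5 6
f 3 6 4
f 5 1 7
f 5 7 6
f 6 7 8
f 6 8 4
f 7 1 9
f 7 9 8
f 8 9 10
f 8 10 4
f 9 1 11
f 9 11 10
f 10 11 12
f 10 12 4
f 11 1 13
f 11 13 12
f 12 13 14
f 12 14 4
f 13 1 15
f 13 15 14
f 14 15 16
f 14 16 4
f 15 1 17
f 15 17 16
f 16 17 18
f 16 18 4
f 17 1 19
f 17 19 18
f 18 19 20
f 18 20 4
f 19 1 21
f 19 21 20
f 20 21 22
f 20 22 4
f 21 1 23
f 21 23 22
f 22 23 24
f 22 24 4
f 23 1 25
f 23 25 24
f 24 25 26
f 24 26 4
f 25 1 27
f 25 27 26
f 26 27 28
f 26 28 4
f 27 1 2
f 27 2 28
f 28 2 3
f 28 3 4
f 29 40 34
f 29 34 30
f 29 30 36
f 29 36 39
f 29 39 40
f 30 34 38
f 34 40 33
f 40 39 31
f 39 36 35
f 36 30 37
f 32 38 33
f 32 33 31
f 32 31 35
f 32 35 37
f 32 37 38
f 33 38 34
f 31 33 40
f 35 31 39
f 37 35 36
f 38 37 30
f 42 44 41
f 45 42 41
f 41 44 43
f 43 45 41
f 42 48 44
f 46 42 45
f 46 48 42
f 44 48 43
f 47 45 43
f 43 48 47
f 47 46 45
f 48 46 47
f 50 52 49
f 53 50 49
f 49 52 51
f 51 53 49
f 50 56 52
f 54 50 53
f 54 56 50
f 52 56 51
f 55 53 51
f 51 56 55
f 55 54 53
f 56 54 55
f 58 57 61
f 58 61 59
f 59 61 62
f 59 62 60
f 61 57 63
f 61 63 62
f 62 63 64
f 62 64 60
f 63 57 65
f 63 65 64
f 64 65 66
f 64 66 60
f 65 57 67
f 65 67 66
f 66 67 68
f 66 68 60
f 67 57 69
f 67 69 68
f 68 69 70
f 68 70 60
f 69 57 71
f 69 71 70
f 70 71 72
f 70 72 60
f 71 57 73
f 71 73 72
f 72 73 74
f 72 74 60
f 73 57 75
f 73 75 74
f 74 75 76
f 74 76 60
f 75 57 77
f 75 77 76
f 76 77 78
f 76 78 60
f 77 57 79
f 77 79 78
f 78 79 80
f 78 80 60
f 79 57 81
f 79 81 80
f 80 81 82
f 80 82 60
f 81 57 83
f 81 83 82
f 82 83 84
f 82 84 60
f 83 57 85
f 83 85 84
f 84 85 86
f 84 86 60
f 85 57 87
f 85 87 86
f 86 87 88
f 86 88 60
f 87 57 89
f 87 89 88
f 88 89 90
f 88 90 60
f 89 57 58
f 89 58 90
f 90 58 59
f 90 59 60



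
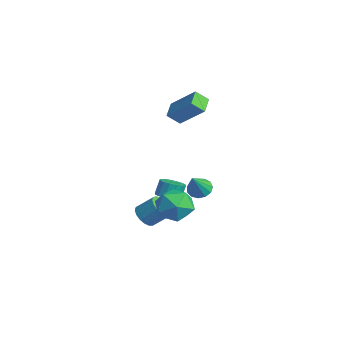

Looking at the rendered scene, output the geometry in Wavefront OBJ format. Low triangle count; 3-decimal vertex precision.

v 2.6 -1.499 -0.297
v 3.704 -1.801 -0.462
v 2.096 -3.299 -0.378
v 3.2 -3.601 -0.543
v 2.862 -3.181 0.48
v 3.174 -2.069 0.53
v 2.626 -3.031 -1.37
v 2.938 -1.919 -1.32
v 3.721 -2.748 -1.125
v 3.866 -2.841 0.018
v 1.934 -2.259 -0.858
v 2.079 -2.352 0.285
v -2.735 -0.574 -3.143
v -2.008 -0.656 -2.976
v -2.179 -0.288 -2.051
v -2.905 -0.206 -2.217
v -2.038 -0.298 -3.124
v -2.208 0.07 -2.199
v -2.254 -0.014 -3.276
v -2.425 0.354 -2.351
v -2.599 0.12 -3.393
v -2.77 0.488 -2.468
v -2.981 0.068 -3.443
v -3.151 0.436 -2.518
v -3.296 -0.156 -3.412
v -3.467 0.212 -2.487
v -3.461 -0.492 -3.309
v -3.632 -0.124 -2.384
v -3.432 -0.85 -3.161
v -3.602 -0.482 -2.236
v -3.215 -1.134 -3.009
v -3.386 -0.766 -2.084
v -2.87 -1.268 -2.892
v -3.041 -0.9 -1.967
v -2.489 -1.216 -2.842
v -2.659 -0.848 -1.917
v -2.173 -0.992 -2.873
v -2.344 -0.624 -1.948
v 1.441 -3.597 -1.75
v 1.972 -4.094 -1.615
v 2.47 -3.341 -0.795
v 1.939 -2.843 -0.93
v 2.105 -3.897 -1.878
v 2.603 -3.144 -1.057
v 2.086 -3.631 -2.111
v 2.584 -2.877 -1.29
v 1.92 -3.357 -2.261
v 2.418 -2.604 -1.441
v 1.643 -3.138 -2.294
v 2.141 -2.385 -1.474
v 1.321 -3.024 -2.203
v 1.819 -2.271 -1.383
v 1.025 -3.041 -2.008
v 1.524 -2.288 -1.188
v 0.826 -3.186 -1.754
v 1.324 -2.432 -0.934
v 0.767 -3.424 -1.499
v 1.265 -2.671 -0.679
v 0.862 -3.703 -1.301
v 1.36 -2.949 -0.481
v 1.09 -3.956 -1.207
v 1.588 -3.203 -0.387
v 1.399 -4.128 -1.237
v 1.897 -3.374 -0.416
v 1.717 -4.178 -1.384
v 2.215 -3.424 -0.564
v -1.939 0.957 -2.431
v -1.45 0.655 -2.881
v -1.201 0.183 -1.109
v -1.289 1.014 -2.76
v -1.335 1.355 -2.534
v -1.573 1.57 -2.276
v -1.926 1.59 -2.067
v -2.284 1.409 -1.973
v -2.532 1.085 -2.025
v -2.591 0.721 -2.205
v -2.444 0.431 -2.457
v -2.136 0.308 -2.701
v -1.765 0.392 -2.859
v -4.932 0.539 2.776
v -3.622 1.42 4.13
v -4.74 1.249 2.129
v -3.43 2.13 3.482
v -4.09 -0.07 2.358
v -2.78 0.811 3.711
v -3.898 0.64 1.71
v -2.588 1.521 3.064
f 1 12 6
f 1 6 2
f 1 2 8
f 1 8 11
f 1 11 12
f 2 6 10
f 6 12 5
f 12 11 3
f 11 8 7
f 8 2 9
f 4 10 5
f 4 5 3
f 4 3 7
f 4 7 9
f 4 9 10
f 5 10 6
f 3 5 12
f 7 3 11
f 9 7 8
f 10 9 2
f 14 13 17
f 14 17 15
f 15 17 18
f 15 18 16
f 17 13 19
f 17 19 18
f 18 19 20
f 18 20 16
f 19 13 21
f 19 21 20
f 20 21 22
f 20 22 16
f 21 13 23
f 21 23 22
f 22 23 24
f 22 24 16
f 23 13 25
f 23 25 24
f 24 25 26
f 24 26 16
f 25 13 27
f 25 27 26
f 26 27 28
f 26 28 16
f 27 13 29
f 27 29 28
f 28 29 30
f 28 30 16
f 29 13 31
f 29 31 30
f 30 31 32
f 30 32 16
f 31 13 33
f 31 33 32
f 32 33 34
f 32 34 16
f 33 13 35
f 33 35 34
f 34 35 36
f 34 36 16
f 35 13 37
f 35 37 36
f 36 37 38
f 36 38 16
f 37 13 14
f 37 14 38
f 38 14 15
f 38 15 16
f 40 39 43
f 40 43 41
f 41 43 44
f 41 44 42
f 43 39 45
f 43 45 44
f 44 45 46
f 44 46 42
f 45 39 47
f 45 47 46
f 46 47 48
f 46 48 42
f 47 39 49
f 47 49 48
f 48 49 50
f 48 50 42
f 49 39 51
f 49 51 50
f 50 51 52
f 50 52 42
f 51 39 53
f 51 53 52
f 52 53 54
f 52 54 42
f 53 39 55
f 53 55 54
f 54 55 56
f 54 56 42
f 55 39 57
f 55 57 56
f 56 57 58
f 56 58 42
f 57 39 59
f 57 59 58
f 58 59 60
f 58 60 42
f 59 39 61
f 59 61 60
f 60 61 62
f 60 62 42
f 61 39 63
f 61 63 62
f 62 63 64
f 62 64 42
f 63 39 65
f 63 65 64
f 64 65 66
f 64 66 42
f 65 39 40
f 65 40 66
f 66 40 41
f 66 41 42
f 68 67 70
f 68 70 69
f 70 67 71
f 70 71 69
f 71 67 72
f 71 72 69
f 72 67 73
f 72 73 69
f 73 67 74
f 73 74 69
f 74 67 75
f 74 75 69
f 75 67 76
f 75 76 69
f 76 67 77
f 76 77 69
f 77 67 78
f 77 78 69
f 78 67 79
f 78 79 69
f 79 67 68
f 79 68 69
f 81 83 80
f 84 81 80
f 80 83 82
f 82 84 80
f 81 87 83
f 85 81 84
f 85 87 81
f 83 87 82
f 86 84 82
f 82 87 86
f 86 85 84
f 87 85 86



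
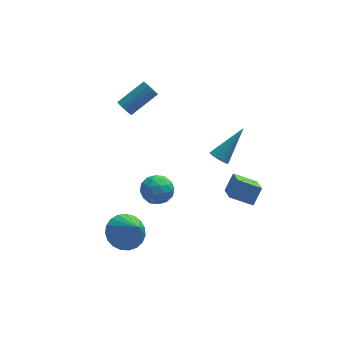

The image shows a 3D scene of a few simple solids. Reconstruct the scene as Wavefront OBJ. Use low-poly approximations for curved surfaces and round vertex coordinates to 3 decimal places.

v -1.841 0.987 2.343
v -1.568 1 1.924
v -0.225 1.567 2.819
v -0.499 1.553 3.237
v -1.678 1.234 1.94
v -0.335 1.801 2.835
v -1.831 1.402 2.064
v -0.488 1.969 2.959
v -1.987 1.458 2.263
v -0.644 2.025 3.157
v -2.104 1.388 2.483
v -0.761 1.955 3.377
v -2.151 1.211 2.665
v -0.808 1.778 3.56
v -2.115 0.973 2.761
v -0.772 1.54 3.656
v -2.005 0.739 2.745
v -0.662 1.306 3.64
v -1.852 0.571 2.621
v -0.509 1.138 3.516
v -1.696 0.515 2.423
v -0.353 1.082 3.317
v -1.579 0.585 2.203
v -0.236 1.152 3.097
v -1.532 0.762 2.02
v -0.189 1.329 2.915
v -1.25 -2.398 -1.132
v -0.806 -1.883 -0.601
v -0.734 -3.517 -0.479
v -0.29 -3.002 0.052
v -1.15 -3.037 0.104
v -1.469 -2.345 -0.3
v -0.071 -3.055 -0.78
v -0.39 -2.363 -1.184
v -0.078 -2.289 -0.384
v -0.744 -2.278 0.163
v -0.796 -3.122 -1.243
v -1.462 -3.111 -0.696
v -1.074 -2.042 -0.924
v -0.466 -3.358 -0.156
v -0.972 -3.378 -0.125
v -0.711 -3.076 0.186
v -1.463 -2.314 -0.747
v -1.202 -2.011 -0.435
v -1.404 -2.689 -0.02
v -0.338 -3.389 -0.645
v -0.077 -3.086 -0.333
v -0.829 -2.324 -1.266
v -0.568 -2.022 -0.955
v -0.136 -2.711 -1.06
v -0.384 -1.978 -0.484
v -0.081 -2.636 -0.1
v 0.048 -2.667 -0.59
v -0.14 -2.261 -0.827
v -0.776 -1.972 -0.163
v -0.473 -2.63 0.221
v -0.978 -2.65 0.252
v -1.166 -2.243 0.014
v -0.348 -2.211 -0.035
v -1.067 -2.77 -1.301
v -0.764 -3.428 -0.917
v -0.374 -3.157 -1.094
v -0.562 -2.75 -1.332
v -1.459 -2.764 -0.98
v -1.156 -3.422 -0.596
v -1.4 -3.139 -0.253
v -1.588 -2.733 -0.49
v -1.192 -3.189 -1.045
v 2.387 -4.315 0.099
v 2.859 -3.836 0.867
v 2.391 -3.06 -0.685
v 2.863 -2.581 0.082
v 3.477 -4.619 -0.382
v 3.949 -4.14 0.385
v 3.481 -3.364 -1.167
v 3.953 -2.885 -0.399
v 2.313 -1.735 0.529
v 2.678 -1.673 0.15
v 3.607 -0.925 1.911
v 2.578 -1.493 0.139
v 2.436 -1.35 0.187
v 2.277 -1.265 0.287
v 2.122 -1.252 0.424
v 1.997 -1.313 0.577
v 1.919 -1.438 0.722
v 1.902 -1.608 0.839
v 1.947 -1.797 0.908
v 2.048 -1.978 0.919
v 2.189 -2.121 0.871
v 2.349 -2.206 0.771
v 2.503 -2.219 0.634
v 2.629 -2.158 0.481
v 2.706 -2.033 0.335
v 2.723 -1.863 0.219
v -2.319 -2.758 -3.712
v -1.364 -2.803 -4.068
v -1.801 -3.842 -2.188
v -1.351 -2.456 -3.825
v -1.506 -2.16 -3.563
v -1.801 -1.969 -3.326
v -2.186 -1.913 -3.156
v -2.593 -2.004 -3.082
v -2.953 -2.225 -3.117
v -3.204 -2.539 -3.255
v -3.301 -2.89 -3.471
v -3.229 -3.218 -3.73
v -2.999 -3.467 -3.985
v -2.652 -3.594 -4.193
v -2.247 -3.575 -4.318
v -1.854 -3.416 -4.338
v -1.542 -3.143 -4.249
f 2 1 5
f 2 5 3
f 3 5 6
f 3 6 4
f 5 1 7
f 5 7 6
f 6 7 8
f 6 8 4
f 7 1 9
f 7 9 8
f 8 9 10
f 8 10 4
f 9 1 11
f 9 11 10
f 10 11 12
f 10 12 4
f 11 1 13
f 11 13 12
f 12 13 14
f 12 14 4
f 13 1 15
f 13 15 14
f 14 15 16
f 14 16 4
f 15 1 17
f 15 17 16
f 16 17 18
f 16 18 4
f 17 1 19
f 17 19 18
f 18 19 20
f 18 20 4
f 19 1 21
f 19 21 20
f 20 21 22
f 20 22 4
f 21 1 23
f 21 23 22
f 22 23 24
f 22 24 4
f 23 1 25
f 23 25 24
f 24 25 26
f 24 26 4
f 25 1 2
f 25 2 26
f 26 2 3
f 26 3 4
f 27 64 43
f 64 38 67
f 43 67 32
f 64 67 43
f 27 43 39
f 43 32 44
f 39 44 28
f 43 44 39
f 27 39 48
f 39 28 49
f 48 49 34
f 39 49 48
f 27 48 60
f 48 34 63
f 60 63 37
f 48 63 60
f 27 60 64
f 60 37 68
f 64 68 38
f 60 68 64
f 28 44 55
f 44 32 58
f 55 58 36
f 44 58 55
f 32 67 45
f 67 38 66
f 45 66 31
f 67 66 45
f 38 68 65
f 68 37 61
f 65 61 29
f 68 61 65
f 37 63 62
f 63 34 50
f 62 50 33
f 63 50 62
f 34 49 54
f 49 28 51
f 54 51 35
f 49 51 54
f 30 56 42
f 56 36 57
f 42 57 31
f 56 57 42
f 30 42 40
f 42 31 41
f 40 41 29
f 42 41 40
f 30 40 47
f 40 29 46
f 47 46 33
f 40 46 47
f 30 47 52
f 47 33 53
f 52 53 35
f 47 53 52
f 30 52 56
f 52 35 59
f 56 59 36
f 52 59 56
f 31 57 45
f 57 36 58
f 45 58 32
f 57 58 45
f 29 41 65
f 41 31 66
f 65 66 38
f 41 66 65
f 33 46 62
f 46 29 61
f 62 61 37
f 46 61 62
f 35 53 54
f 53 33 50
f 54 50 34
f 53 50 54
f 36 59 55
f 59 35 51
f 55 51 28
f 59 51 55
f 70 72 69
f 73 70 69
f 69 72 71
f 71 73 69
f 70 76 72
f 74 70 73
f 74 76 70
f 72 76 71
f 75 73 71
f 71 76 75
f 75 74 73
f 76 74 75
f 78 77 80
f 78 80 79
f 80 77 81
f 80 81 79
f 81 77 82
f 81 82 79
f 82 77 83
f 82 83 79
f 83 77 84
f 83 84 79
f 84 77 85
f 84 85 79
f 85 77 86
f 85 86 79
f 86 77 87
f 86 87 79
f 87 77 88
f 87 88 79
f 88 77 89
f 88 89 79
f 89 77 90
f 89 90 79
f 90 77 91
f 90 91 79
f 91 77 92
f 91 92 79
f 92 77 93
f 92 93 79
f 93 77 94
f 93 94 79
f 94 77 78
f 94 78 79
f 96 95 98
f 96 98 97
f 98 95 99
f 98 99 97
f 99 95 100
f 99 100 97
f 100 95 101
f 100 101 97
f 101 95 102
f 101 102 97
f 102 95 103
f 102 103 97
f 103 95 104
f 103 104 97
f 104 95 105
f 104 105 97
f 105 95 106
f 105 106 97
f 106 95 107
f 106 107 97
f 107 95 108
f 107 108 97
f 108 95 109
f 108 109 97
f 109 95 110
f 109 110 97
f 110 95 111
f 110 111 97
f 111 95 96
f 111 96 97



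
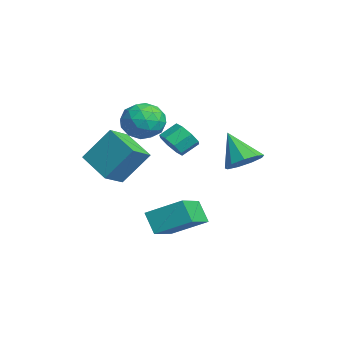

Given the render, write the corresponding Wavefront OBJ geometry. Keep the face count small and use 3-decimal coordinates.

v -0.607 0.825 0.787
v 0.091 1.166 0.524
v -0.095 2.015 1.13
v -0.793 1.675 1.393
v -0.4 1.316 0.163
v -0.586 2.165 0.769
v -1.012 1.178 0.168
v -1.199 2.028 0.774
v -1.387 0.834 0.535
v -1.573 1.683 1.141
v -1.305 0.485 1.05
v -1.491 1.334 1.656
v -0.814 0.335 1.411
v -1 1.184 2.017
v -0.201 0.472 1.406
v -0.388 1.322 2.012
v 0.173 0.817 1.039
v -0.013 1.666 1.645
v 2.091 3.627 0.466
v 2.749 4.029 1.072
v 1.029 3.093 1.974
v 2.284 4.482 0.904
v 1.729 4.535 0.532
v 1.344 4.163 0.129
v 1.308 3.54 -0.116
v 1.639 2.958 -0.089
v 2.182 2.688 0.198
v 2.682 2.858 0.611
v 2.906 3.387 0.956
v -1.217 -0.094 2.613
v -0.48 0.169 1.791
v -0 -1.269 3.329
v 0.737 -1.006 2.507
v 0.479 -0.24 3.304
v -0.273 0.487 2.861
v -0.207 -1.587 2.259
v -0.959 -0.86 1.816
v 0.145 -0.754 1.572
v 0.569 0.079 2.217
v -1.049 -1.179 2.903
v -0.625 -0.346 3.548
v -0.955 0.141 2.139
v 0.475 -1.241 2.981
v 0.324 -0.79 3.449
v 0.757 -0.636 2.966
v -0.834 0.328 2.768
v -0.401 0.482 2.285
v 0.163 0.242 3.174
v -0.079 -1.582 2.835
v 0.354 -1.428 2.352
v -1.237 -0.464 2.154
v -0.804 -0.31 1.671
v -0.643 -1.342 1.946
v -0.155 -0.247 1.527
v 0.561 -0.938 1.948
v 0.006 -1.279 1.802
v -0.436 -0.852 1.542
v 0.094 0.242 1.906
v 0.81 -0.449 2.327
v 0.658 0.002 2.796
v 0.216 0.429 2.536
v 0.462 -0.3 1.778
v -1.29 -0.651 2.793
v -0.574 -1.342 3.214
v -0.696 -1.529 2.584
v -1.138 -1.102 2.324
v -1.041 -0.162 3.172
v -0.325 -0.853 3.593
v -0.044 -0.248 3.578
v -0.486 0.179 3.318
v -0.942 -0.8 3.342
v -1.959 -3.089 -0.134
v -1.72 -1.804 1.585
v -2.687 -2.122 -0.756
v -2.448 -0.837 0.964
v -0.292 -2.343 -0.924
v -0.053 -1.058 0.796
v -1.02 -1.376 -1.545
v -0.781 -0.091 0.174
v 1.602 -0.089 -2.598
v 2.302 1.456 -1.698
v 2.31 0.19 -3.627
v 3.009 1.735 -2.727
v 3.131 -1.215 -1.853
v 3.83 0.33 -0.953
v 3.838 -0.936 -2.882
v 4.538 0.609 -1.982
f 2 1 5
f 2 5 3
f 3 5 6
f 3 6 4
f 5 1 7
f 5 7 6
f 6 7 8
f 6 8 4
f 7 1 9
f 7 9 8
f 8 9 10
f 8 10 4
f 9 1 11
f 9 11 10
f 10 11 12
f 10 12 4
f 11 1 13
f 11 13 12
f 12 13 14
f 12 14 4
f 13 1 15
f 13 15 14
f 14 15 16
f 14 16 4
f 15 1 17
f 15 17 16
f 16 17 18
f 16 18 4
f 17 1 2
f 17 2 18
f 18 2 3
f 18 3 4
f 20 19 22
f 20 22 21
f 22 19 23
f 22 23 21
f 23 19 24
f 23 24 21
f 24 19 25
f 24 25 21
f 25 19 26
f 25 26 21
f 26 19 27
f 26 27 21
f 27 19 28
f 27 28 21
f 28 19 29
f 28 29 21
f 29 19 20
f 29 20 21
f 30 67 46
f 67 41 70
f 46 70 35
f 67 70 46
f 30 46 42
f 46 35 47
f 42 47 31
f 46 47 42
f 30 42 51
f 42 31 52
f 51 52 37
f 42 52 51
f 30 51 63
f 51 37 66
f 63 66 40
f 51 66 63
f 30 63 67
f 63 40 71
f 67 71 41
f 63 71 67
f 31 47 58
f 47 35 61
f 58 61 39
f 47 61 58
f 35 70 48
f 70 41 69
f 48 69 34
f 70 69 48
f 41 71 68
f 71 40 64
f 68 64 32
f 71 64 68
f 40 66 65
f 66 37 53
f 65 53 36
f 66 53 65
f 37 52 57
f 52 31 54
f 57 54 38
f 52 54 57
f 33 59 45
f 59 39 60
f 45 60 34
f 59 60 45
f 33 45 43
f 45 34 44
f 43 44 32
f 45 44 43
f 33 43 50
f 43 32 49
f 50 49 36
f 43 49 50
f 33 50 55
f 50 36 56
f 55 56 38
f 50 56 55
f 33 55 59
f 55 38 62
f 59 62 39
f 55 62 59
f 34 60 48
f 60 39 61
f 48 61 35
f 60 61 48
f 32 44 68
f 44 34 69
f 68 69 41
f 44 69 68
f 36 49 65
f 49 32 64
f 65 64 40
f 49 64 65
f 38 56 57
f 56 36 53
f 57 53 37
f 56 53 57
f 39 62 58
f 62 38 54
f 58 54 31
f 62 54 58
f 73 75 72
f 76 73 72
f 72 75 74
f 74 76 72
f 73 79 75
f 77 73 76
f 77 79 73
f 75 79 74
f 78 76 74
f 74 79 78
f 78 77 76
f 79 77 78
f 81 83 80
f 84 81 80
f 80 83 82
f 82 84 80
f 81 87 83
f 85 81 84
f 85 87 81
f 83 87 82
f 86 84 82
f 82 87 86
f 86 85 84
f 87 85 86



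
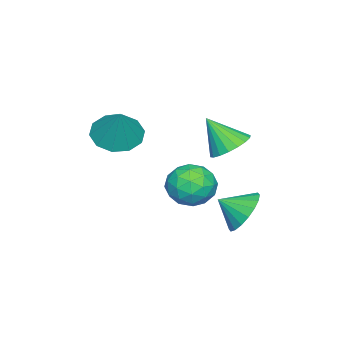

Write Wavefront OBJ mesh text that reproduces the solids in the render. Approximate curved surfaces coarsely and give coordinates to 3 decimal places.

v -2.608 1.259 -3.16
v -1.743 1.793 -2.857
v -2.252 0.321 -2.52
v -2.057 1.902 -2.522
v -2.479 1.884 -2.313
v -2.927 1.743 -2.272
v -3.312 1.505 -2.406
v -3.557 1.219 -2.69
v -3.615 0.941 -3.067
v -3.473 0.726 -3.462
v -3.159 0.616 -3.797
v -2.737 0.634 -4.006
v -2.289 0.776 -4.047
v -1.904 1.013 -3.913
v -1.659 1.3 -3.629
v -1.601 1.578 -3.253
v -1.164 -3.33 0.761
v -0.254 -3.726 0.42
v -0.376 -2.79 2.239
v -0.294 -3.111 0.216
v -0.666 -2.58 0.221
v -1.229 -2.335 0.432
v -1.767 -2.47 0.769
v -2.075 -2.934 1.102
v -2.035 -3.549 1.306
v -1.662 -4.08 1.301
v -1.099 -4.325 1.09
v -0.561 -4.19 0.753
v -0.869 0.923 -0.827
v -0.156 0.72 -1.542
v -0.744 -0.64 -0.258
v -0.031 -0.843 -0.973
v 0.187 -0.203 -0.196
v 0.109 0.763 -0.547
v -1.009 -0.683 -1.253
v -1.087 0.283 -1.604
v -0.242 -0.273 -1.805
v 0.497 0.024 -1.152
v -1.397 0.056 -0.648
v -0.658 0.353 0.005
v -0.524 0.958 -1.234
v -0.376 -0.878 -0.566
v -0.249 -0.502 -0.109
v 0.171 -0.621 -0.529
v -0.368 0.984 -0.649
v 0.052 0.865 -1.07
v 0.253 0.322 -0.278
v -0.952 -0.785 -0.73
v -0.532 -0.904 -1.151
v -1.071 0.701 -1.271
v -0.651 0.582 -1.691
v -1.153 -0.242 -1.522
v -0.155 0.256 -1.809
v -0.081 -0.663 -1.475
v -0.657 -0.569 -1.64
v -0.702 -0.001 -1.846
v 0.28 0.43 -1.425
v 0.353 -0.488 -1.091
v 0.481 -0.112 -0.634
v 0.435 0.456 -0.84
v 0.229 -0.153 -1.58
v -1.253 0.568 -0.709
v -1.18 -0.35 -0.375
v -1.335 -0.376 -0.96
v -1.381 0.192 -1.166
v -0.819 0.743 -0.325
v -0.745 -0.176 0.009
v -0.198 0.081 0.046
v -0.243 0.649 -0.16
v -1.129 0.233 -0.22
v -3.242 0.39 -0.109
v -2.623 0.957 0.267
v -3.158 -0.59 1.229
v -2.979 1.109 0.401
v -3.387 1.118 0.434
v -3.766 0.984 0.359
v -4.042 0.732 0.192
v -4.159 0.412 -0.035
v -4.095 0.087 -0.276
v -3.862 -0.177 -0.485
v -3.506 -0.329 -0.619
v -3.098 -0.339 -0.652
v -2.719 -0.204 -0.577
v -2.443 0.048 -0.41
v -2.325 0.368 -0.183
v -2.39 0.692 0.059
f 2 1 4
f 2 4 3
f 4 1 5
f 4 5 3
f 5 1 6
f 5 6 3
f 6 1 7
f 6 7 3
f 7 1 8
f 7 8 3
f 8 1 9
f 8 9 3
f 9 1 10
f 9 10 3
f 10 1 11
f 10 11 3
f 11 1 12
f 11 12 3
f 12 1 13
f 12 13 3
f 13 1 14
f 13 14 3
f 14 1 15
f 14 15 3
f 15 1 16
f 15 16 3
f 16 1 2
f 16 2 3
f 18 17 20
f 18 20 19
f 20 17 21
f 20 21 19
f 21 17 22
f 21 22 19
f 22 17 23
f 22 23 19
f 23 17 24
f 23 24 19
f 24 17 25
f 24 25 19
f 25 17 26
f 25 26 19
f 26 17 27
f 26 27 19
f 27 17 28
f 27 28 19
f 28 17 18
f 28 18 19
f 29 66 45
f 66 40 69
f 45 69 34
f 66 69 45
f 29 45 41
f 45 34 46
f 41 46 30
f 45 46 41
f 29 41 50
f 41 30 51
f 50 51 36
f 41 51 50
f 29 50 62
f 50 36 65
f 62 65 39
f 50 65 62
f 29 62 66
f 62 39 70
f 66 70 40
f 62 70 66
f 30 46 57
f 46 34 60
f 57 60 38
f 46 60 57
f 34 69 47
f 69 40 68
f 47 68 33
f 69 68 47
f 40 70 67
f 70 39 63
f 67 63 31
f 70 63 67
f 39 65 64
f 65 36 52
f 64 52 35
f 65 52 64
f 36 51 56
f 51 30 53
f 56 53 37
f 51 53 56
f 32 58 44
f 58 38 59
f 44 59 33
f 58 59 44
f 32 44 42
f 44 33 43
f 42 43 31
f 44 43 42
f 32 42 49
f 42 31 48
f 49 48 35
f 42 48 49
f 32 49 54
f 49 35 55
f 54 55 37
f 49 55 54
f 32 54 58
f 54 37 61
f 58 61 38
f 54 61 58
f 33 59 47
f 59 38 60
f 47 60 34
f 59 60 47
f 31 43 67
f 43 33 68
f 67 68 40
f 43 68 67
f 35 48 64
f 48 31 63
f 64 63 39
f 48 63 64
f 37 55 56
f 55 35 52
f 56 52 36
f 55 52 56
f 38 61 57
f 61 37 53
f 57 53 30
f 61 53 57
f 72 71 74
f 72 74 73
f 74 71 75
f 74 75 73
f 75 71 76
f 75 76 73
f 76 71 77
f 76 77 73
f 77 71 78
f 77 78 73
f 78 71 79
f 78 79 73
f 79 71 80
f 79 80 73
f 80 71 81
f 80 81 73
f 81 71 82
f 81 82 73
f 82 71 83
f 82 83 73
f 83 71 84
f 83 84 73
f 84 71 85
f 84 85 73
f 85 71 86
f 85 86 73
f 86 71 72
f 86 72 73



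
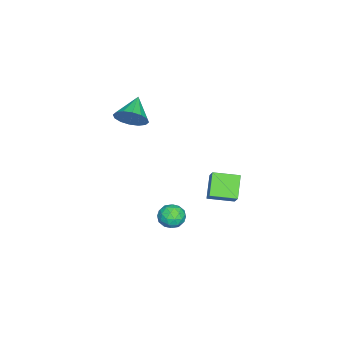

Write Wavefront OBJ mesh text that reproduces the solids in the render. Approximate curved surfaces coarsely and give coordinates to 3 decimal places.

v 1.895 1.016 -1.465
v 2.666 1.104 -1.53
v 1.994 -0.164 -1.89
v 2.765 -0.076 -1.955
v 2.434 -0.101 -1.251
v 2.373 0.628 -0.988
v 2.287 0.312 -2.432
v 2.226 1.041 -2.169
v 2.908 0.669 -2.128
v 2.999 0.414 -1.398
v 1.661 0.526 -2.022
v 1.752 0.271 -1.292
v 2.272 1.164 -1.46
v 2.388 -0.224 -1.96
v 2.194 -0.239 -1.546
v 2.647 -0.187 -1.585
v 2.1 0.884 -1.142
v 2.553 0.936 -1.18
v 2.417 0.227 -1.016
v 2.107 0.004 -2.24
v 2.56 0.056 -2.278
v 2.013 1.127 -1.835
v 2.466 1.179 -1.874
v 2.243 0.713 -2.404
v 2.867 0.96 -1.85
v 2.925 0.266 -2.1
v 2.644 0.494 -2.38
v 2.608 0.923 -2.225
v 2.92 0.81 -1.421
v 2.979 0.116 -1.671
v 2.784 0.101 -1.257
v 2.748 0.53 -1.103
v 3.063 0.554 -1.772
v 1.681 0.824 -1.749
v 1.74 0.13 -1.999
v 1.912 0.41 -2.317
v 1.876 0.839 -2.163
v 1.735 0.674 -1.32
v 1.793 -0.02 -1.57
v 2.052 0.017 -1.195
v 2.016 0.446 -1.04
v 1.597 0.386 -1.648
v -2.983 -3.409 1.246
v -2.535 -3.171 2.085
v -4.397 -3.451 2.014
v -2.663 -2.727 1.874
v -2.876 -2.467 1.495
v -3.118 -2.458 1.049
v -3.324 -2.705 0.656
v -3.438 -3.14 0.421
v -3.43 -3.647 0.408
v -3.302 -4.09 0.619
v -3.089 -4.351 0.998
v -2.847 -4.359 1.444
v -2.641 -4.113 1.837
v -2.527 -3.678 2.071
v 2.275 2.414 1.864
v 2.963 2.758 2.678
v 1.879 3.728 1.643
v 2.566 4.072 2.458
v 3.314 2.568 0.922
v 4.001 2.912 1.737
v 2.917 3.882 0.702
v 3.605 4.226 1.516
f 1 38 17
f 38 12 41
f 17 41 6
f 38 41 17
f 1 17 13
f 17 6 18
f 13 18 2
f 17 18 13
f 1 13 22
f 13 2 23
f 22 23 8
f 13 23 22
f 1 22 34
f 22 8 37
f 34 37 11
f 22 37 34
f 1 34 38
f 34 11 42
f 38 42 12
f 34 42 38
f 2 18 29
f 18 6 32
f 29 32 10
f 18 32 29
f 6 41 19
f 41 12 40
f 19 40 5
f 41 40 19
f 12 42 39
f 42 11 35
f 39 35 3
f 42 35 39
f 11 37 36
f 37 8 24
f 36 24 7
f 37 24 36
f 8 23 28
f 23 2 25
f 28 25 9
f 23 25 28
f 4 30 16
f 30 10 31
f 16 31 5
f 30 31 16
f 4 16 14
f 16 5 15
f 14 15 3
f 16 15 14
f 4 14 21
f 14 3 20
f 21 20 7
f 14 20 21
f 4 21 26
f 21 7 27
f 26 27 9
f 21 27 26
f 4 26 30
f 26 9 33
f 30 33 10
f 26 33 30
f 5 31 19
f 31 10 32
f 19 32 6
f 31 32 19
f 3 15 39
f 15 5 40
f 39 40 12
f 15 40 39
f 7 20 36
f 20 3 35
f 36 35 11
f 20 35 36
f 9 27 28
f 27 7 24
f 28 24 8
f 27 24 28
f 10 33 29
f 33 9 25
f 29 25 2
f 33 25 29
f 44 43 46
f 44 46 45
f 46 43 47
f 46 47 45
f 47 43 48
f 47 48 45
f 48 43 49
f 48 49 45
f 49 43 50
f 49 50 45
f 50 43 51
f 50 51 45
f 51 43 52
f 51 52 45
f 52 43 53
f 52 53 45
f 53 43 54
f 53 54 45
f 54 43 55
f 54 55 45
f 55 43 56
f 55 56 45
f 56 43 44
f 56 44 45
f 58 60 57
f 61 58 57
f 57 60 59
f 59 61 57
f 58 64 60
f 62 58 61
f 62 64 58
f 60 64 59
f 63 61 59
f 59 64 63
f 63 62 61
f 64 62 63



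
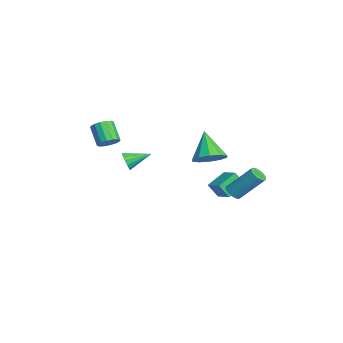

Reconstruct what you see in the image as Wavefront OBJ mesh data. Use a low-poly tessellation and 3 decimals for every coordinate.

v -0.699 2.082 0.437
v -0.033 2.543 1.023
v -1.961 2.018 1.923
v -0.378 2.976 0.749
v -0.845 3.068 0.355
v -1.257 2.783 -0.007
v -1.456 2.23 -0.199
v -1.366 1.621 -0.149
v -1.021 1.188 0.126
v -0.553 1.096 0.519
v -0.141 1.381 0.881
v 0.058 1.934 1.074
v -3.897 4.108 -3.429
v -4.045 3.558 -2.558
v -2.911 4.551 -2.982
v -3.059 4.001 -2.111
v -3.181 3.059 -3.969
v -3.329 2.509 -3.098
v -2.195 3.502 -3.522
v -2.343 2.952 -2.651
v 0.51 3.137 -1.623
v 0.885 3.378 -1.928
v 1.285 4.663 -0.422
v 0.91 4.423 -0.117
v 0.714 3.49 -1.978
v 1.114 4.775 -0.472
v 0.511 3.548 -1.974
v 0.912 4.833 -0.468
v 0.309 3.544 -1.916
v 0.709 4.829 -0.41
v 0.137 3.478 -1.814
v 0.537 4.763 -0.308
v 0.021 3.36 -1.683
v 0.422 4.645 -0.177
v -0.019 3.208 -1.543
v 0.381 4.493 -0.036
v 0.02 3.045 -1.415
v 0.421 4.331 0.092
v 0.135 2.897 -1.318
v 0.535 4.182 0.188
v 0.306 2.785 -1.268
v 0.706 4.07 0.238
v 0.508 2.727 -1.272
v 0.909 4.012 0.234
v 0.711 2.731 -1.33
v 1.111 4.016 0.176
v 0.883 2.797 -1.432
v 1.283 4.082 0.074
v 0.998 2.915 -1.563
v 1.399 4.2 -0.057
v 1.039 3.067 -1.704
v 1.439 4.352 -0.197
v 0.999 3.229 -1.832
v 1.4 4.515 -0.325
v -0.793 -3.367 2.093
v -0.32 -3.528 2.509
v -1.234 -3.755 3.462
v -1.707 -3.593 3.047
v -0.361 -3.197 2.548
v -1.275 -3.423 3.501
v -0.518 -2.911 2.466
v -1.432 -3.137 3.419
v -0.748 -2.747 2.283
v -1.662 -2.973 3.237
v -0.991 -2.749 2.05
v -1.905 -2.975 3.004
v -1.18 -2.917 1.829
v -2.094 -3.143 2.782
v -1.266 -3.205 1.678
v -2.18 -3.432 2.631
v -1.225 -3.537 1.639
v -2.139 -3.763 2.592
v -1.068 -3.823 1.721
v -1.982 -4.049 2.674
v -0.838 -3.987 1.903
v -1.752 -4.213 2.857
v -0.595 -3.985 2.136
v -1.509 -4.211 3.09
v -0.406 -3.817 2.358
v -1.32 -4.043 3.311
v 1.32 -2.761 1.709
v 1.667 -2.606 1.258
v 1.32 -1.419 2.171
v 1.382 -2.57 1.154
v 1.08 -2.586 1.199
v 0.843 -2.648 1.381
v 0.733 -2.741 1.651
v 0.781 -2.839 1.936
v 0.973 -2.917 2.16
v 1.258 -2.952 2.264
v 1.56 -2.937 2.219
v 1.797 -2.874 2.037
v 1.907 -2.782 1.767
v 1.859 -2.683 1.482
f 2 1 4
f 2 4 3
f 4 1 5
f 4 5 3
f 5 1 6
f 5 6 3
f 6 1 7
f 6 7 3
f 7 1 8
f 7 8 3
f 8 1 9
f 8 9 3
f 9 1 10
f 9 10 3
f 10 1 11
f 10 11 3
f 11 1 12
f 11 12 3
f 12 1 2
f 12 2 3
f 14 16 13
f 17 14 13
f 13 16 15
f 15 17 13
f 14 20 16
f 18 14 17
f 18 20 14
f 16 20 15
f 19 17 15
f 15 20 19
f 19 18 17
f 20 18 19
f 22 21 25
f 22 25 23
f 23 25 26
f 23 26 24
f 25 21 27
f 25 27 26
f 26 27 28
f 26 28 24
f 27 21 29
f 27 29 28
f 28 29 30
f 28 30 24
f 29 21 31
f 29 31 30
f 30 31 32
f 30 32 24
f 31 21 33
f 31 33 32
f 32 33 34
f 32 34 24
f 33 21 35
f 33 35 34
f 34 35 36
f 34 36 24
f 35 21 37
f 35 37 36
f 36 37 38
f 36 38 24
f 37 21 39
f 37 39 38
f 38 39 40
f 38 40 24
f 39 21 41
f 39 41 40
f 40 41 42
f 40 42 24
f 41 21 43
f 41 43 42
f 42 43 44
f 42 44 24
f 43 21 45
f 43 45 44
f 44 45 46
f 44 46 24
f 45 21 47
f 45 47 46
f 46 47 48
f 46 48 24
f 47 21 49
f 47 49 48
f 48 49 50
f 48 50 24
f 49 21 51
f 49 51 50
f 50 51 52
f 50 52 24
f 51 21 53
f 51 53 52
f 52 53 54
f 52 54 24
f 53 21 22
f 53 22 54
f 54 22 23
f 54 23 24
f 56 55 59
f 56 59 57
f 57 59 60
f 57 60 58
f 59 55 61
f 59 61 60
f 60 61 62
f 60 62 58
f 61 55 63
f 61 63 62
f 62 63 64
f 62 64 58
f 63 55 65
f 63 65 64
f 64 65 66
f 64 66 58
f 65 55 67
f 65 67 66
f 66 67 68
f 66 68 58
f 67 55 69
f 67 69 68
f 68 69 70
f 68 70 58
f 69 55 71
f 69 71 70
f 70 71 72
f 70 72 58
f 71 55 73
f 71 73 72
f 72 73 74
f 72 74 58
f 73 55 75
f 73 75 74
f 74 75 76
f 74 76 58
f 75 55 77
f 75 77 76
f 76 77 78
f 76 78 58
f 77 55 79
f 77 79 78
f 78 79 80
f 78 80 58
f 79 55 56
f 79 56 80
f 80 56 57
f 80 57 58
f 82 81 84
f 82 84 83
f 84 81 85
f 84 85 83
f 85 81 86
f 85 86 83
f 86 81 87
f 86 87 83
f 87 81 88
f 87 88 83
f 88 81 89
f 88 89 83
f 89 81 90
f 89 90 83
f 90 81 91
f 90 91 83
f 91 81 92
f 91 92 83
f 92 81 93
f 92 93 83
f 93 81 94
f 93 94 83
f 94 81 82
f 94 82 83

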